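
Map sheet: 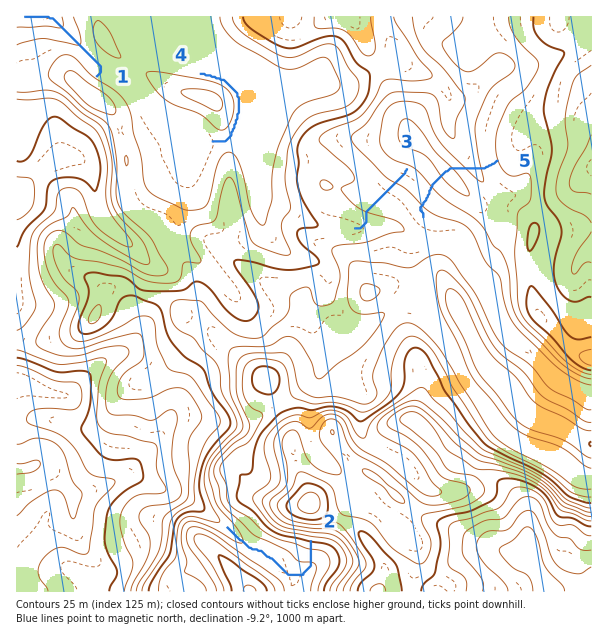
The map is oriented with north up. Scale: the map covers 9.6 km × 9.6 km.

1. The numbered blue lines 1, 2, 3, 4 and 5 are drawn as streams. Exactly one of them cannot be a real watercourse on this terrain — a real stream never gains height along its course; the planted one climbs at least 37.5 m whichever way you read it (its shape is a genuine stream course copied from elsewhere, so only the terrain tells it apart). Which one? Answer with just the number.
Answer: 5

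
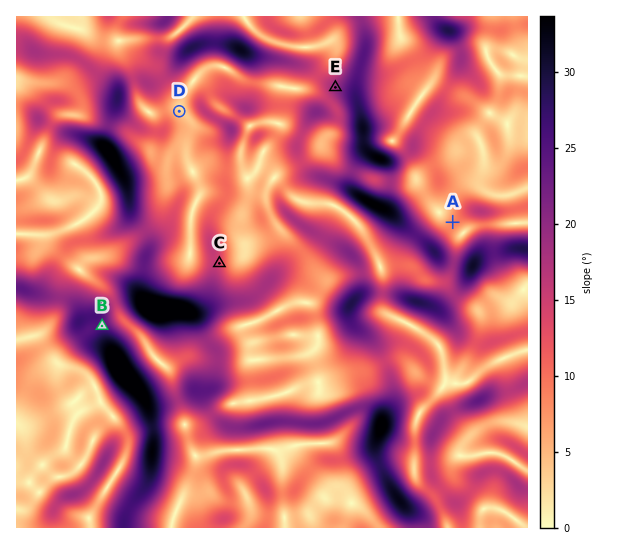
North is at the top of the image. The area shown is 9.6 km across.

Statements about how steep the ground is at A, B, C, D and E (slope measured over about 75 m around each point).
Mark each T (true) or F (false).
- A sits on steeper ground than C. F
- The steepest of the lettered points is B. T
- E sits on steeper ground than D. T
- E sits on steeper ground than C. T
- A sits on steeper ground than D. T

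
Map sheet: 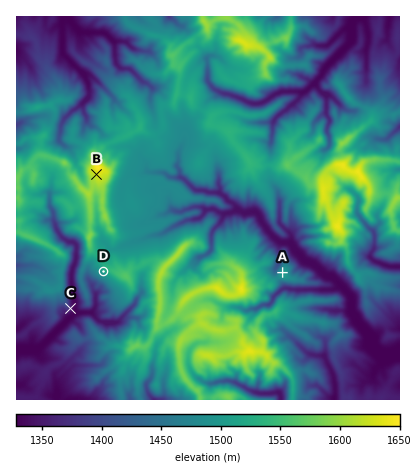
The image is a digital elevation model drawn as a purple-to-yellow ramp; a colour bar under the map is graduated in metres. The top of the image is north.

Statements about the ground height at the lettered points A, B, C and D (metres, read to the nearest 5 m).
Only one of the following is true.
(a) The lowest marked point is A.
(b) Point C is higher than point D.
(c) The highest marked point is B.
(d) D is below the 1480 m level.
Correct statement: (c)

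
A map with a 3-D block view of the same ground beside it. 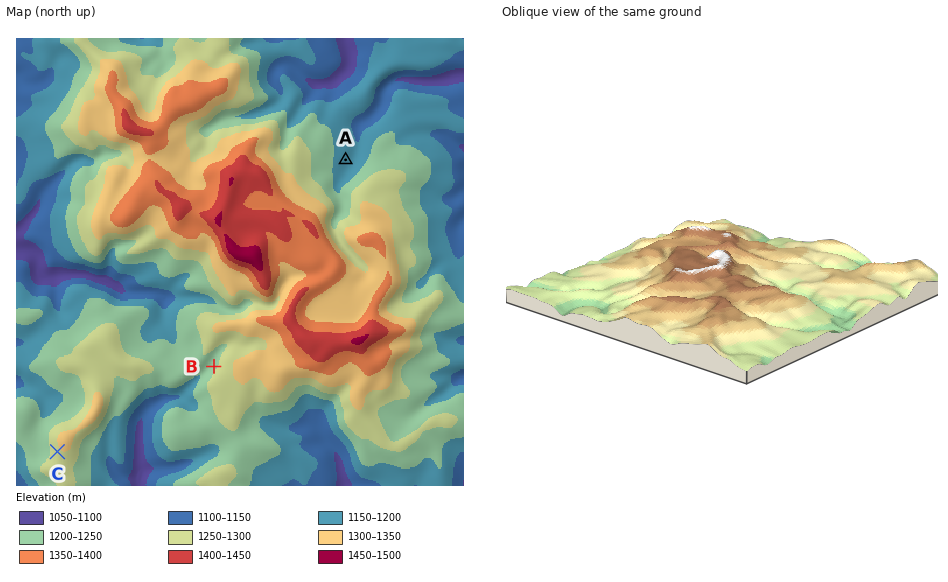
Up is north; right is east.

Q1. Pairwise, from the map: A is lower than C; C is higher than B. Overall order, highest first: C B A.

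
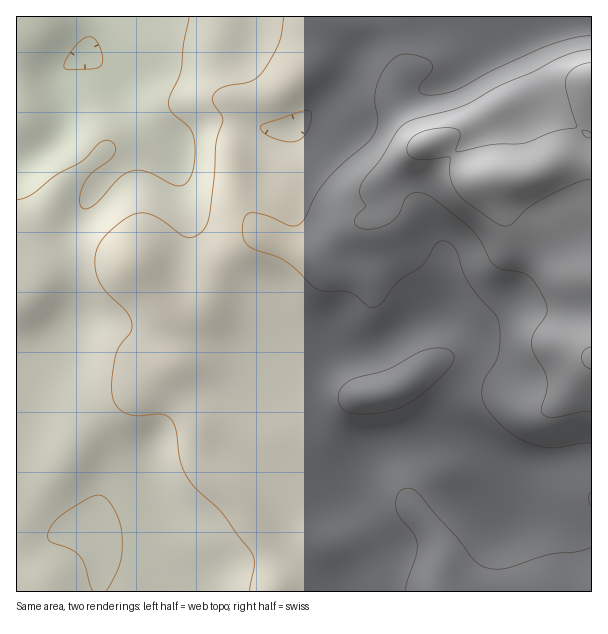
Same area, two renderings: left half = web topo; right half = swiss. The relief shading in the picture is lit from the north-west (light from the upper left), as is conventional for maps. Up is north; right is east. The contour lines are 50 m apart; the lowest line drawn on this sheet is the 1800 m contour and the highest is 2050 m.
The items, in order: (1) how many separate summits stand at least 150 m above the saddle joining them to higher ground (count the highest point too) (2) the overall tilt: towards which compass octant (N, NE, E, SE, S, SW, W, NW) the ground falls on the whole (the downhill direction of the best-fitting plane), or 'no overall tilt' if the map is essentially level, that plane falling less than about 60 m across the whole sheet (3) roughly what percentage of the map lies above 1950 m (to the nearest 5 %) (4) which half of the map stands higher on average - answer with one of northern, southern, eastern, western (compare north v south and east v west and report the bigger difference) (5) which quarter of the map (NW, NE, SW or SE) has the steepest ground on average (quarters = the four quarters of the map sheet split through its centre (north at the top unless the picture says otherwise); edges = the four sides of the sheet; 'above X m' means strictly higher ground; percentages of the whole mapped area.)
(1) Counting only tops that stand 150 m proud, the map has 1 summit.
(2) Overall the map slopes down towards the west.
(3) Ground above 1950 m makes up about 25 % of the sheet.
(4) On average the eastern half of the map is the higher ground.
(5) The north-east quarter is the steepest part of the map.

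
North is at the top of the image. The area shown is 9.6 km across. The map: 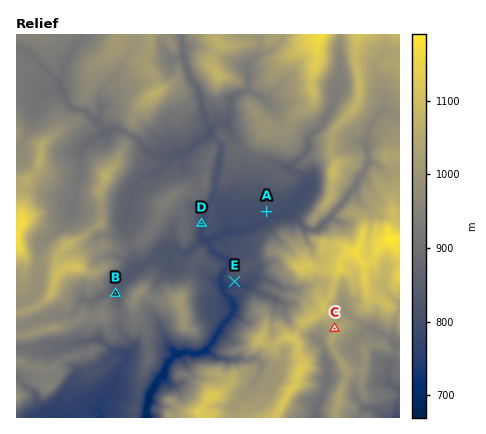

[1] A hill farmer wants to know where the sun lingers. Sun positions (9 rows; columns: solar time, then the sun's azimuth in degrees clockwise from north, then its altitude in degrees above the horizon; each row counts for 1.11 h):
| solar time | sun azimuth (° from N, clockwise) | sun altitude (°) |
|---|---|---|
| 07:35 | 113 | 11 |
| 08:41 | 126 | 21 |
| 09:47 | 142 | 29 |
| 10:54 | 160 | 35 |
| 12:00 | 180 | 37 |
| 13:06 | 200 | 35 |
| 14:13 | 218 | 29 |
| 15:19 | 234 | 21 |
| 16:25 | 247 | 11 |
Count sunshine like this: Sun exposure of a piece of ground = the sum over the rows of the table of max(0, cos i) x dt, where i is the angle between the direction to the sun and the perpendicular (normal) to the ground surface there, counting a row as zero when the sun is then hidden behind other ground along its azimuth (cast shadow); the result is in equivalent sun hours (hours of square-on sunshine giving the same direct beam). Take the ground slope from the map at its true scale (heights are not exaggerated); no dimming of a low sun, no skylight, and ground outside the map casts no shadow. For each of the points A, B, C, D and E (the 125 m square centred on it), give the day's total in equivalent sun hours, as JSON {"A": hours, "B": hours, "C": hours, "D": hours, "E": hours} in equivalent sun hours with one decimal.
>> {"A": 4.4, "B": 3.2, "C": 4.0, "D": 4.2, "E": 5.5}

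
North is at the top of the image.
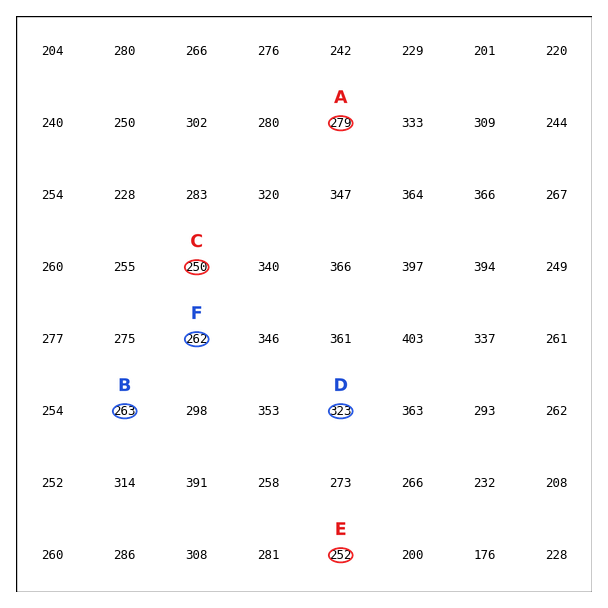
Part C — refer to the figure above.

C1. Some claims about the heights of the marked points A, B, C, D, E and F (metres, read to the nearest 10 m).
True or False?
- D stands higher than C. True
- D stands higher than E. True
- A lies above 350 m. False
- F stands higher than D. False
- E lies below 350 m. True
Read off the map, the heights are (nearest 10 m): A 280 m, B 260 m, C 250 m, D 320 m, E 250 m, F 260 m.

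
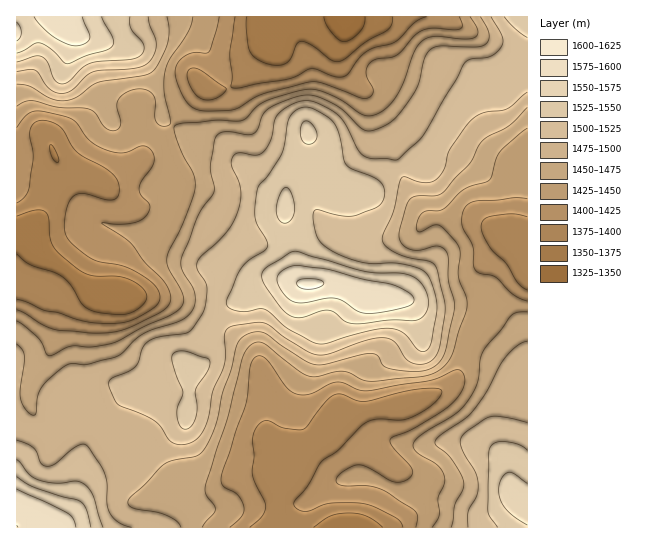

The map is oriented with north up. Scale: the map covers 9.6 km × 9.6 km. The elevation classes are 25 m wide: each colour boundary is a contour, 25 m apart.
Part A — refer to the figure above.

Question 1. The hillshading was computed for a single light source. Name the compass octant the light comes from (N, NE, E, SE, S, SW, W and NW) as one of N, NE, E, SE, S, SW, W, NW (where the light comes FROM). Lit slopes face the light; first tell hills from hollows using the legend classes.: S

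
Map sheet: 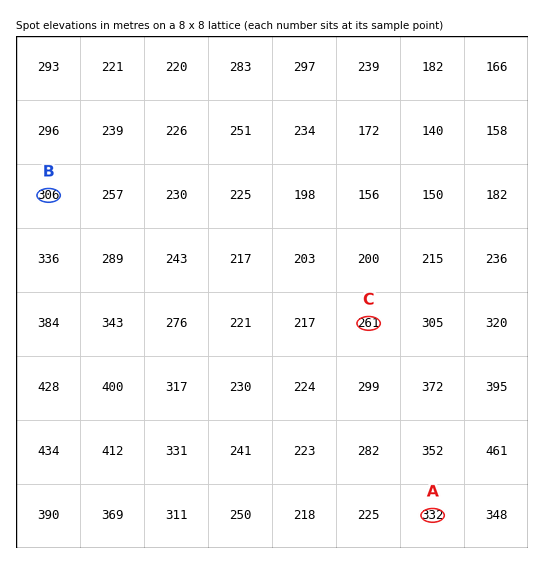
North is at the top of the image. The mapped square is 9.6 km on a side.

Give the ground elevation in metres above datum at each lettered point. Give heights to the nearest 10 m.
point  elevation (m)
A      330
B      310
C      260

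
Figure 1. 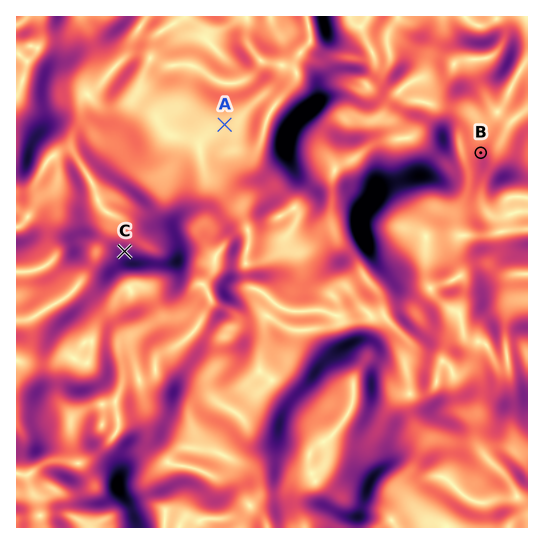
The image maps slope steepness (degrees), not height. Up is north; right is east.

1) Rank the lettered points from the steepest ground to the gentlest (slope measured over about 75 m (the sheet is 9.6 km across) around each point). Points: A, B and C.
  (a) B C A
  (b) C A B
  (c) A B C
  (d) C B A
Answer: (d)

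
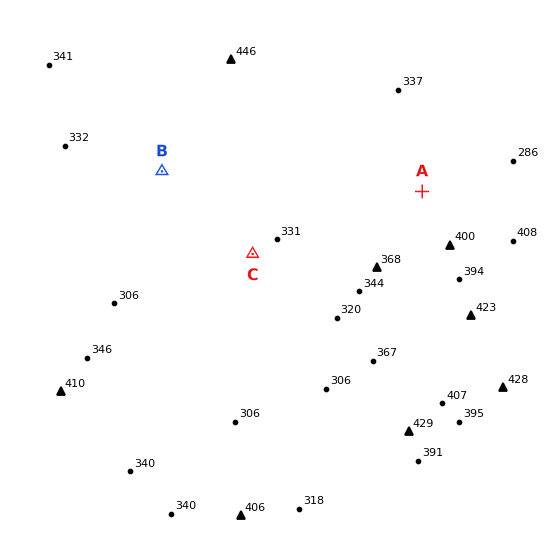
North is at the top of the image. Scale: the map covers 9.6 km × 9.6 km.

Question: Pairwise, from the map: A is higher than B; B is higher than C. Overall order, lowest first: C B A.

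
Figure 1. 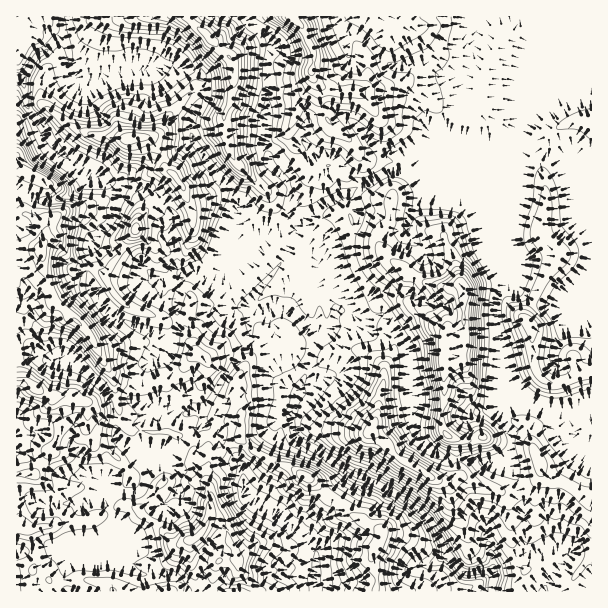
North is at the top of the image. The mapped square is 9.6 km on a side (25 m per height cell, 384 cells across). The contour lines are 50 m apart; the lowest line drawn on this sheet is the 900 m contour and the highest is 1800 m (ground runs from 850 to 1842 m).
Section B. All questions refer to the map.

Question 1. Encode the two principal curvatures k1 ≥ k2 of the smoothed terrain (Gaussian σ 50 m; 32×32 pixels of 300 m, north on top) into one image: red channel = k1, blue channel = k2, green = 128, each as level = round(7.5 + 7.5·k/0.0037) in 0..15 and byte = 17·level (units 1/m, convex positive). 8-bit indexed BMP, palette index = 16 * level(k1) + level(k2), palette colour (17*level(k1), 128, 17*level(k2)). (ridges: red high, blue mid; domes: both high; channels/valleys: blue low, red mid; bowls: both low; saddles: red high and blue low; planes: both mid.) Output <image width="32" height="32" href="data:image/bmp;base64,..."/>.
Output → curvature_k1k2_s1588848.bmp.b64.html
<image width="32" height="32" href="data:image/bmp;base64,Qk02CAAAAAAAADYEAAAoAAAAIAAAACAAAAABAAgAAAAAAAAEAAATCwAAEwsAAAABAAAAAAAAAIAAABGAAAAigAAAM4AAAESAAABVgAAAZoAAAHeAAACIgAAAmYAAAKqAAAC7gAAAzIAAAN2AAADugAAA/4AAAACAEQARgBEAIoARADOAEQBEgBEAVYARAGaAEQB3gBEAiIARAJmAEQCqgBEAu4ARAMyAEQDdgBEA7oARAP+AEQAAgCIAEYAiACKAIgAzgCIARIAiAFWAIgBmgCIAd4AiAIiAIgCZgCIAqoAiALuAIgDMgCIA3YAiAO6AIgD/gCIAAIAzABGAMwAigDMAM4AzAESAMwBVgDMAZoAzAHeAMwCIgDMAmYAzAKqAMwC7gDMAzIAzAN2AMwDugDMA/4AzAACARAARgEQAIoBEADOARABEgEQAVYBEAGaARAB3gEQAiIBEAJmARACqgEQAu4BEAMyARADdgEQA7oBEAP+ARAAAgFUAEYBVACKAVQAzgFUARIBVAFWAVQBmgFUAd4BVAIiAVQCZgFUAqoBVALuAVQDMgFUA3YBVAO6AVQD/gFUAAIBmABGAZgAigGYAM4BmAESAZgBVgGYAZoBmAHeAZgCIgGYAmYBmAKqAZgC7gGYAzIBmAN2AZgDugGYA/4BmAACAdwARgHcAIoB3ADOAdwBEgHcAVYB3AGaAdwB3gHcAiIB3AJmAdwCqgHcAu4B3AMyAdwDdgHcA7oB3AP+AdwAAgIgAEYCIACKAiAAzgIgARICIAFWAiABmgIgAd4CIAIiAiACZgIgAqoCIALuAiADMgIgA3YCIAO6AiAD/gIgAAICZABGAmQAigJkAM4CZAESAmQBVgJkAZoCZAHeAmQCIgJkAmYCZAKqAmQC7gJkAzICZAN2AmQDugJkA/4CZAACAqgARgKoAIoCqADOAqgBEgKoAVYCqAGaAqgB3gKoAiICqAJmAqgCqgKoAu4CqAMyAqgDdgKoA7oCqAP+AqgAAgLsAEYC7ACKAuwAzgLsARIC7AFWAuwBmgLsAd4C7AIiAuwCZgLsAqoC7ALuAuwDMgLsA3YC7AO6AuwD/gLsAAIDMABGAzAAigMwAM4DMAESAzABVgMwAZoDMAHeAzACIgMwAmYDMAKqAzAC7gMwAzIDMAN2AzADugMwA/4DMAACA3QARgN0AIoDdADOA3QBEgN0AVYDdAGaA3QB3gN0AiIDdAJmA3QCqgN0Au4DdAMyA3QDdgN0A7oDdAP+A3QAAgO4AEYDuACKA7gAzgO4ARIDuAFWA7gBmgO4Ad4DuAIiA7gCZgO4AqoDuALuA7gDMgO4A3YDuAO6A7gD/gO4AAID/ABGA/wAigP8AM4D/AESA/wBVgP8AZoD/AHeA/wCIgP8AmYD/AKqA/wC7gP8AzID/AN2A/wDugP8A/4D/AKWXprbGuKa01KOmosTFpaaEhpW2xpWnqMXmoMeXhZiHpqeGhnWFhpWlxpPF+HSFhoWFp9elZIOzoMOAxpiXhZeDhIZ3h4d3c9j4k5bH1qaXhXSGt8iGuKC2yJG3hnZ2htjXtaWWh4WktKb2xJWGlYSFlZTE6ba3gNeWhKiWh4eWpXSVhbaVx6V1ZPe3dHR0lYa217empYCmx3WGp5aGhpiUlZaXh4aTxZV09pVihYWVxdanloCAlsanlcenloeWt9fGZIZ2ddeTxZXWtoKVlfj6tYCAhZf499e2hXWWt6Z2hMa3lKbWhId3pqe1gff2pYGAloXH9qRwsHGDhce3hXeWhbWVt3KWlqallpT3hISRs7fH6vaFgOf49/iS1oSHh5WUpZS3k5eGhpaFlud0lpOnp6bZtnOC91KTk5WnloeHc8XH19iydHWGhpSmxoWXhIaFhpbmc3L2haR0hoWDhHX256amgOWkt6d1tpHYhYeFhoZ1dfdzcveD1nOGpPjXlbVjdIHU1nR2lbbHs9WFh5eVh3aF+IOD6Me3c4TnlJTGtXVkc/imlYd0yLenhJaHmJSnl6allHPntqaDc+eEtqanlJX214SDhZS2hoaGl4eXhYaHhpaDlufVt4GF+LZzhZam9thzgebXpbWFhoaFhoWXh4eGg5fFlOOmgNfnc3eHlrbGdHH2hYWWtpaGl5aHh4eHhoaUtIO29siBlLSWdneW13WUtLZ2hZWEhYeHl4eHh3eGhpfI1ZX5t5N3hceFhoX3g6KF1nSlpbWUh3eHloeHh4aXyLd0deWDdod1t7mFlejIc3PE9sSC5qV1h4eHhod2hqe3dYS4tnN3hpe3l4aWxtaElYH6k4Pnp3OHh4d2hoenlbeTx7i2hXeGlrd1d8Wg0uXHgrXGg/anlHWVppWVlKaVp6eDhISHh4d12IV3lej2coSElYOk+JaRo/a1hJeWg5K4t4WHh4eHd4XHhXf2toKEdZSCxPimgZL5g4OWl6eVuKKUh3d3h4d3hqeHh+djgoSFlri1tIOA57VyhLaEdLa2k3WHh3eHh4eHhneH1XCl9/f3+PjIcaX4l4K2toTIxoG4poZ3d4eHh4eYh4fiwvd1ZMeFdOaBpfeVc4TXk7Ryt7iGdoeHiIeHh4eHp9D3dXaFlZaFhtdx1ceDhaamtcjHhoaHh4eHiHd3h4eGsNeHhneGhnZ2loG26IOEpfiUhbaWp5d3d4eHd3d3d4fTsqaWh4d3d3ZjheXIc4R095V0t4OFhYeHh4eHh4eHd7e0kqeGhXR0dHXo5rakYnT3c4aUmIiHhoeHh4eHh4eHh6eTl5e3x8fF9uOicqDF96V0hpeXl6eWhneHh4eHh4c="/>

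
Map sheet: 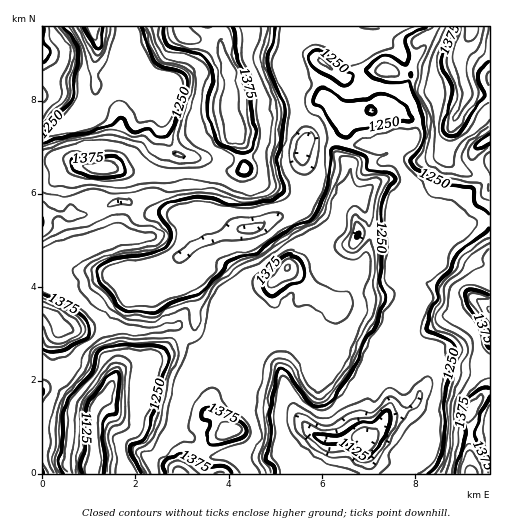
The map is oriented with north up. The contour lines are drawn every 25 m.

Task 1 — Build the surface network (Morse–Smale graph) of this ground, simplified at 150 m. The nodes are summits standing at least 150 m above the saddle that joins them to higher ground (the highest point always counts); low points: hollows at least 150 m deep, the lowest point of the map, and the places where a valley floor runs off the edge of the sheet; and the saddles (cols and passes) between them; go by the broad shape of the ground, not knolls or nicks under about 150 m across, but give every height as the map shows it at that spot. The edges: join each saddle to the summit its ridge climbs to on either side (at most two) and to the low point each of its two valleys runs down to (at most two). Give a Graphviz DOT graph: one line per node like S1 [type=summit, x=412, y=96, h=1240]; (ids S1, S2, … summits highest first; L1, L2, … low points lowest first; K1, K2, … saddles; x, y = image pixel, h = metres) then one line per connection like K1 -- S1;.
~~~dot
graph terrain {
  S1 [type=summit, x=60, y=326, h=1459];
  S2 [type=summit, x=472, y=30, h=1457];
  S3 [type=summit, x=472, y=473, h=1457];
  S4 [type=summit, x=234, y=135, h=1449];
  L1 [type=low, x=363, y=438, h=1086];
  L2 [type=low, x=93, y=470, h=1087];
  L3 [type=low, x=93, y=27, h=1087];
  K1 [type=saddle, x=43, y=160, h=1321];
  K2 [type=saddle, x=185, y=337, h=1319];
  K3 [type=saddle, x=138, y=210, h=1282];
  K4 [type=saddle, x=384, y=87, h=1240];
  K5 [type=saddle, x=405, y=286, h=1216];
  K1 -- S4;
  K1 -- L1;
  K1 -- L3;
  K2 -- S1;
  K2 -- L1;
  K2 -- L2;
  K3 -- S1;
  K3 -- S4;
  K3 -- L1;
  K4 -- S1;
  K4 -- S2;
  K4 -- L1;
  K5 -- S1;
  K5 -- S3;
  K5 -- L1;
}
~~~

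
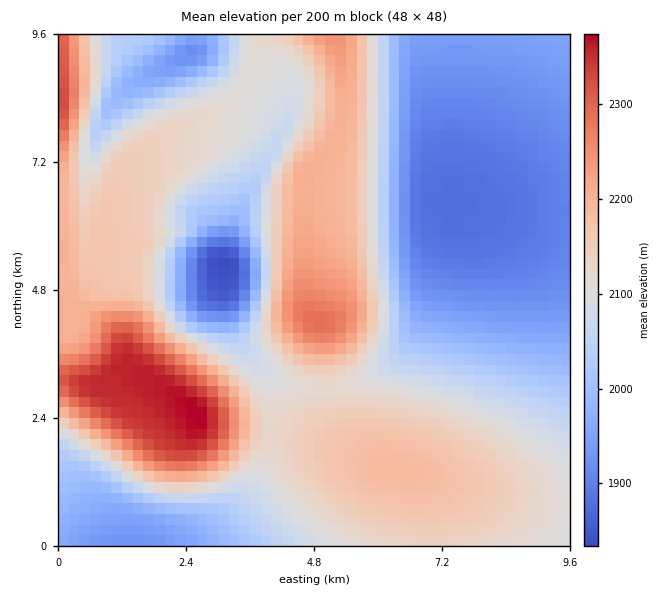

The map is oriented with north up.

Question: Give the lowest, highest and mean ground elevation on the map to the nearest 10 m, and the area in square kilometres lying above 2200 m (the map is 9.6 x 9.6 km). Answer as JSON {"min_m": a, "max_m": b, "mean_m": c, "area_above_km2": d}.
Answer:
{"min_m": 1830, "max_m": 2380, "mean_m": 2080, "area_above_km2": 14.5}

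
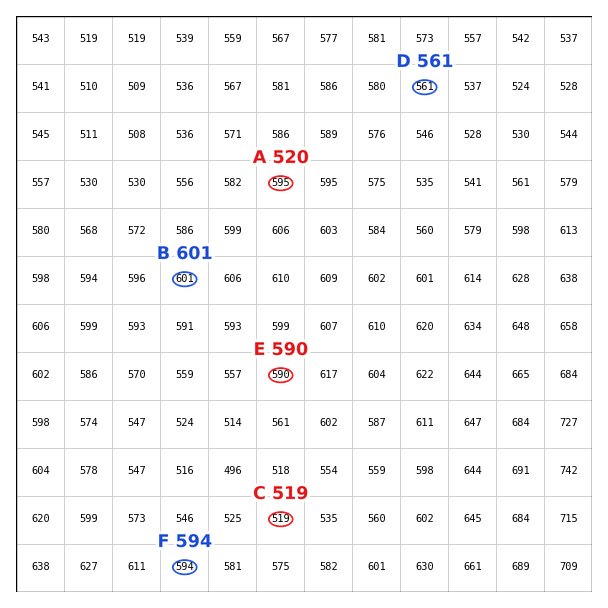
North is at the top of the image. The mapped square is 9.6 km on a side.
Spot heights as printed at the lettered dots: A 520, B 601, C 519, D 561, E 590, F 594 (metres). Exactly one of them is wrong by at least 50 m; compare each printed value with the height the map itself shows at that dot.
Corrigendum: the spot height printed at A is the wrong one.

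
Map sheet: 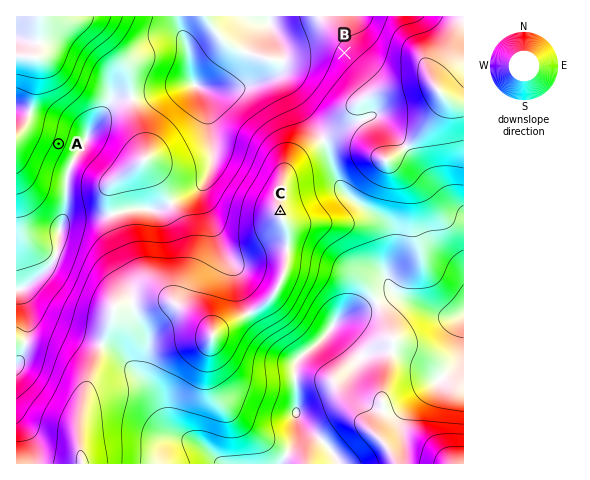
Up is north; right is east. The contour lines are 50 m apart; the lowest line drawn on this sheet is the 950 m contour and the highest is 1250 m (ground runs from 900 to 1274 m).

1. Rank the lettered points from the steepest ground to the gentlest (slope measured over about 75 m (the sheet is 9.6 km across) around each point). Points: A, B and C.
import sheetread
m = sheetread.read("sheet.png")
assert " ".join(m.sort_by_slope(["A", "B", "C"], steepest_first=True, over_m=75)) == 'A B C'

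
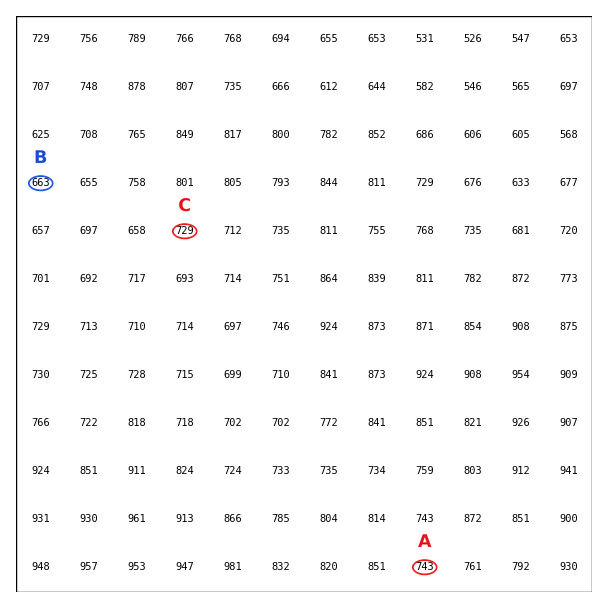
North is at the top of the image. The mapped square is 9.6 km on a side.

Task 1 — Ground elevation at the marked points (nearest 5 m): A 745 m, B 665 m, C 730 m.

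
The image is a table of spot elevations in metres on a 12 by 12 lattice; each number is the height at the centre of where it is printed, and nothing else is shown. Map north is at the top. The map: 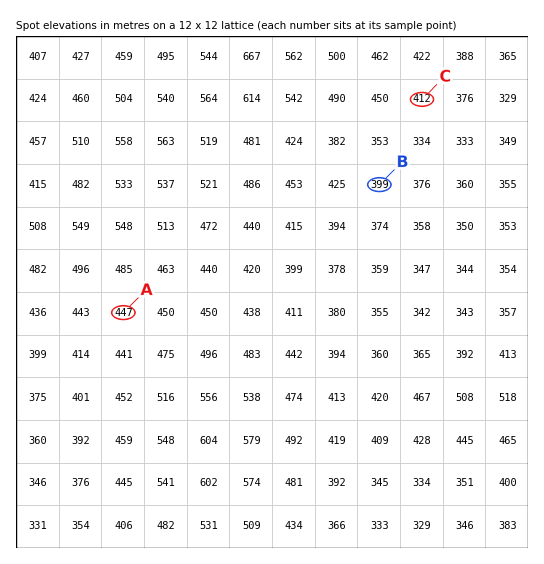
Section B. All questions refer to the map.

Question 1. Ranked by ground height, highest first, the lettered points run A C B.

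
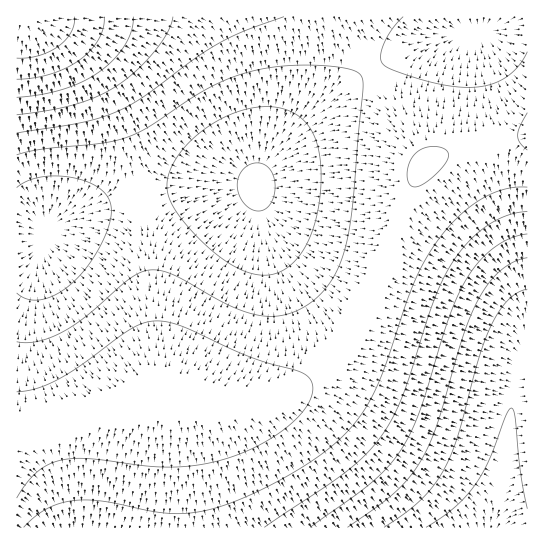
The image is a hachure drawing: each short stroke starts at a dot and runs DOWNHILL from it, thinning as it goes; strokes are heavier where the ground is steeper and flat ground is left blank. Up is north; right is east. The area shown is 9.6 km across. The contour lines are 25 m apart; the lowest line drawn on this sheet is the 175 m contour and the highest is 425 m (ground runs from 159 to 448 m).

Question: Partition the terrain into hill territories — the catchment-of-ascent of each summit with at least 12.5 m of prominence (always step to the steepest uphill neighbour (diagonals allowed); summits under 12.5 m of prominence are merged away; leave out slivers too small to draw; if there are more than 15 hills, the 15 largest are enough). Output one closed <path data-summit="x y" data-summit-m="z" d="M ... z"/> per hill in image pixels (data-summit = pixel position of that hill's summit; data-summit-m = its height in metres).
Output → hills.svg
<path data-summit="163 395" data-summit-m="346" d="M255 185l-60 2-61 9-25 7-40 14-22 12-5 7-26 2 1 290 473 0 2-2 11-47 8-69 8-44-2-13-6-6-14-8-116-42-66-33-29-21-14-16-9-17z"/><path data-summit="22 18" data-summit-m="448" d="M527 16l-510 0-1 221 26-1 5-7 22-12 40-14 25-7 77-11 46 2 7-20 17-22 41-40 45-34 35-19 37-13 39-8 49-2z"/><path data-summit="527 133" data-summit-m="328" d="M527 29l-34 0-38 6-40 12-34 16-36 24-36 30-36 37-16 28 2 16 10 25 8 11 17 15 37 24 40 20 110 39 30 15 8 10-4 30 6-4 7-1z"/>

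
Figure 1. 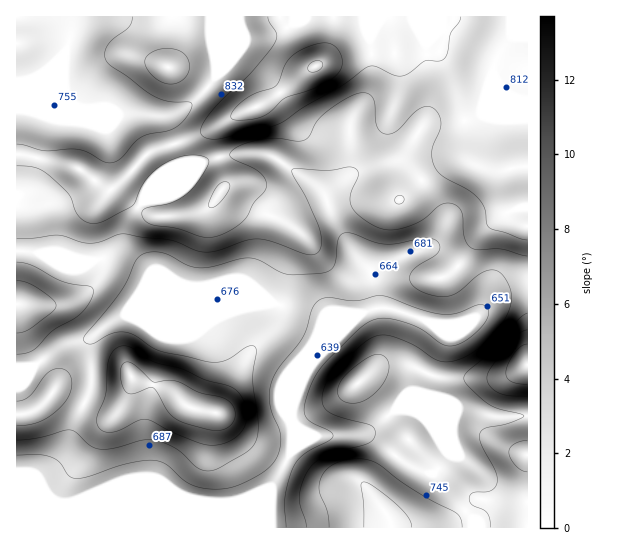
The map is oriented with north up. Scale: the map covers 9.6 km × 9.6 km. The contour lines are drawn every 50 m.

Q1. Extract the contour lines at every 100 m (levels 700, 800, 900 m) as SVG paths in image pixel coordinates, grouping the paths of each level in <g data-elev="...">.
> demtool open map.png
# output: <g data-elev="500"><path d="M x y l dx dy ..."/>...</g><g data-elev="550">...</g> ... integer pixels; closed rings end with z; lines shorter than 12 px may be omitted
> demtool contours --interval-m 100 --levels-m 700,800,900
<g data-elev="700"><path d="M17 440l22-2 30-8 6 2 16 14 8 3 15-1 29-8 11 0 20 7 8 6 15 14 10 4 14-4 25-15 8-7 3-8 1-11-5-44 3-31-2-5-8 1-20 13-12 2-55-11-8-4-16-11-9-4-15 2-20 10-5-1-2-2 2-7 37-45 14-30 8-6 9-1 9 1 23 12 11 3 14-1 27-8 12-1 10 3 26 13 33-1 9-2 5-4 3-6 3-23 3-4 5-1 27 9 11 2 12 0 28-6 6 1 6 2 3 5-2 7-22 14-6 10 0 5 5 5 16 8 11 2 9-2 8-4 24-19 10-2 7 3 7 8 4 10 0 10-2 9-6 12-9 12-12 12-12 8-16 7-13 0-8-3-15-10-11-6-17-6-11-1-8 3-8 5-31 31-6 9-3 10-1 9 3 6 5 5 7 3 34 10 4 4 0 5-2 5-5 3-41 12-10 6-8 8-6 13-4 15 1 8 6 22"/></g><g data-elev="800"><path d="M412 527l-3-9-11-12-23-18-12-6-2 1 0 3 3 19 0 22"/><path d="M527 440l-8 2-6 3-3 4-1 4 2 6 5 7 6 5 5 1"/><path d="M211 430l12 0 6-3 4-5 2-5 0-6-2-6-5-4-9-4-20-5-24-11-8-1-13 2-22-19-6-1-4 3-2 6 1 8 2 9 4 5 7 1 15-6 4 0 4 4 11 19 6 7 11 5z"/><path d="M17 333l8-1 6-4 20-15 5-7-3-7-14-10-12-6-10-2"/><path d="M527 330l-8 3-9 10-20 26-3 9 3 8 9 7 11 3 17 0"/><path d="M396 203l3 1 4-2 0-5-4-2-3 2-1 4z"/><path d="M17 166l17 1 12 6 23 21 10 23 7 5 8 2 11-3 27-15 14-26 8-9 9-7 22-8 10-1 9 2 4 2 0 6-10 17-9 10-18 11-26 6-3 5 3 7 7 4 25 3 25 9 12 0 15-6 13-9 6-7 5-12 11-10 2-6-1-8-5-6-30-16 0-3 3-4 12-7 20-4 13-1 20 3 7-1 5-5 7-14 10-10 23-14 8-4 7 0 5 2 4 4 3 27 3 5 5 3 5 0 7-3 16-17 8-6 8-2 6 4 4 6 2 7-1 7-8 21 0 10 5 9 6 7 24 12 11 9 6 9 3 16 2 4 38 13"/><path d="M132 17l0 5-3 5-16 12-6 7-2 8 1 6 5 6 44 31 14 4 22 2 0 7-7 11-13 9-22 4-8 3-7 6-13 15-10 5-8-2-14-8-10-3-34 1-28-7"/></g><g data-elev="900"><path d="M233 119l14 1 15-3 9-6 14-13 26-9 18-8 9-7 4-7 0-8-3-8-6-6-8-2-14 3-14 6-11 11-9 22-6 3-17 6-11 7-11 12-1 4z"/></g>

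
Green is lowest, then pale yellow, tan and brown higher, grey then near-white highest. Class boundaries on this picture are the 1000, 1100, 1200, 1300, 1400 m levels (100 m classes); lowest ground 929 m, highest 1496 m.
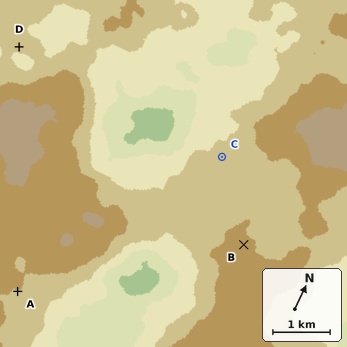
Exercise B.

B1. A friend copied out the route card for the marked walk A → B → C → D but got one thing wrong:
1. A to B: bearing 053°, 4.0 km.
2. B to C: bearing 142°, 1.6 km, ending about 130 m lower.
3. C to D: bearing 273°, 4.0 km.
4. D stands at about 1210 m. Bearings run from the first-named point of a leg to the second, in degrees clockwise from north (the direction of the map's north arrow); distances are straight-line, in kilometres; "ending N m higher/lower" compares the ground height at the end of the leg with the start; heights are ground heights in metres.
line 2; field bearing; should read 321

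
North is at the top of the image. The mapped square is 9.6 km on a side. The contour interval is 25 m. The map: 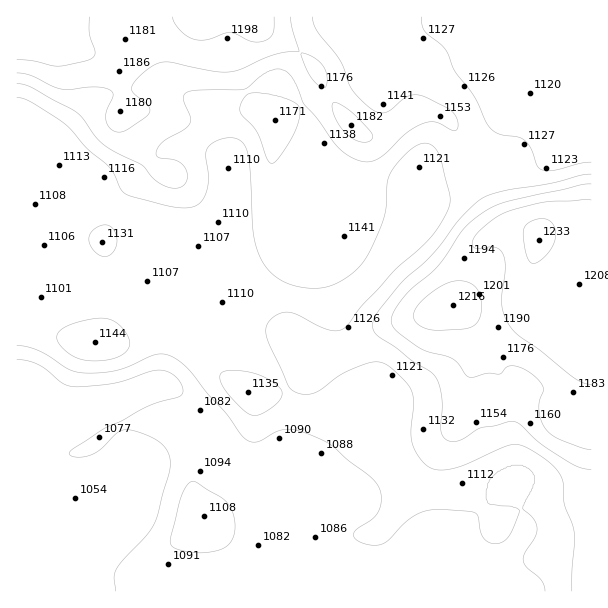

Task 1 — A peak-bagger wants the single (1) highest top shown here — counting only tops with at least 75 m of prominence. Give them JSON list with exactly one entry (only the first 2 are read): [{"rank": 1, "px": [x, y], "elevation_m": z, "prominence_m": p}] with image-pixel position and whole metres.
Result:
[{"rank": 1, "px": [539, 240], "elevation_m": 1233, "prominence_m": 181}]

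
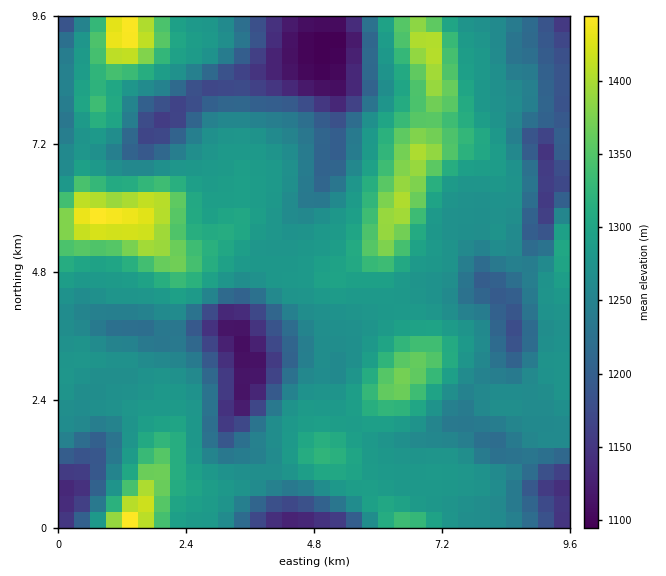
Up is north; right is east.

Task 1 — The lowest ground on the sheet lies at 1090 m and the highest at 1450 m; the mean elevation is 1270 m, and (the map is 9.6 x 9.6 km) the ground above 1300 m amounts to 19.5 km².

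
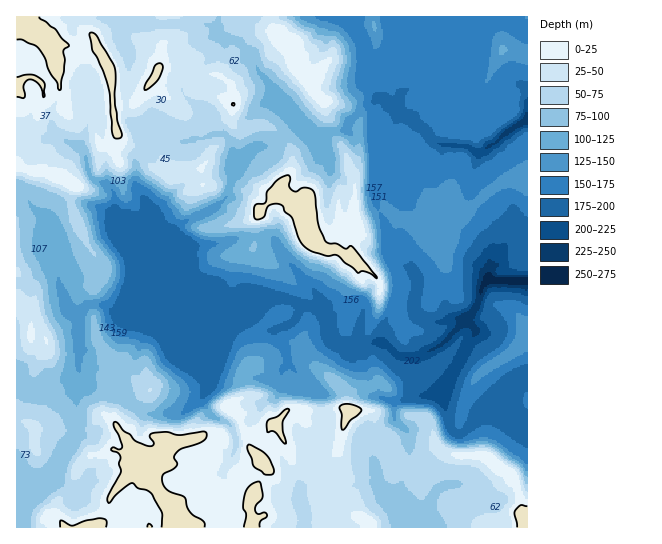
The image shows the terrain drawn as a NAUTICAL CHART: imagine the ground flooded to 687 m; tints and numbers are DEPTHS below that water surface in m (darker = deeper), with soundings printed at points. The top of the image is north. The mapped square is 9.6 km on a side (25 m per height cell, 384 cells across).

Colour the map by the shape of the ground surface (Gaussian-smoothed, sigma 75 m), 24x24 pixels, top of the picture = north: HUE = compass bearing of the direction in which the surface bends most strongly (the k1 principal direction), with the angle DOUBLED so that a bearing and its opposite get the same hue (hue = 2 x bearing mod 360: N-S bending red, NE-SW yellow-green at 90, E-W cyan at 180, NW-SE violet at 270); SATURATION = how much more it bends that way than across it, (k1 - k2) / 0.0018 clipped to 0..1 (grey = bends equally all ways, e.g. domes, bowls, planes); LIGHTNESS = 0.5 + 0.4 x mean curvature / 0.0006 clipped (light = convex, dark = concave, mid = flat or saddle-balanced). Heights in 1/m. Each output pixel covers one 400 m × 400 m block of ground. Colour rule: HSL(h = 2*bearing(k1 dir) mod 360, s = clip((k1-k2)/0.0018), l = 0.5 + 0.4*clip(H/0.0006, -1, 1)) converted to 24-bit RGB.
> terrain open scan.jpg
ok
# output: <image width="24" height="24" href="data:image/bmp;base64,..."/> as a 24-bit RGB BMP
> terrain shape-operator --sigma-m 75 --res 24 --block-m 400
<image width="24" height="24" href="data:image/bmp;base64,Qk32BgAAAAAAADYAAAAoAAAAGAAAABgAAAABABgAAAAAAMAGAAATCwAAEwsAAAAAAAAAAAAANFGHy+TJUY7ByHbAs1eXd5R/b2h+l7yBdGGSdGiKmHKAtKt/XWSPZmJ7j4d8XYqbquKgeTuLkXaLY3OEdouCeqaYbU2hldmrWXxpXJ41gzlERXJvzpCNaX1iYplrdrNzgmN/c3uDcmSdv7l9alxUZ2d8iJOCdaVogUlSf213hnyEboiDcpN5gVxhYkY+G+Ehh2xmW4pe0lukPmhSjZJKqW1rq6t0WX1neoNvVox9kluWxI9hXlWnYIV9lXtrhbFzYlR1iHt7gnWMhmpqc2hKXVBFidm6Zc3/mWSwbKWHKXBw0pHedHC/lsW5s2G2rWF0Z4lhl6hnIjSQxc2Gs0pnX2CKdWCYoLtnX1hzhpd/WlaPhsHMzOb/zc7+tfvdKQoXbKiWp4adTW6OdDwuis5hTLvJktjsqpfx5NX12n3ynwawsl+rl7d6eV+BSFV436duO11ISdOaeCZb3f3OLwQbOEoMeUAld1xgeZucnIl2aVCGaLbQlOGUZxsiXF8PFCsINWMD/1PPneC7IaFr0Lb109r4ZkHy39L5y9n/EACWov/5/1Vunh2hZYhff35yi3eEiXZehJBfWHx9gYFLdVZCcmym1NvjhpfJL1mACksP/7FE8kRAMj4NLBsHPjwIivsCiAgWluliXUoecWtCP16CzpaMWXdicYl5h19XpLVeOXN/mmGbgqmcc66xlM6DaDBQfVhlOltryKmSo4t4S1CFZnuxneS/ckhrm6hkoE1ddkqgu4m+O3Z7zIGs143KTHJKaFy7wuPBMDN3pcZAaci3cJOnwDxVdl11f39/WnB5bK1nqI+Je0Weob2Kd2hAc1EydYs4ayk5u7BSHn4h0UyCPouCiFBV25DCYsGNd8FyXDB/wfKgMC9TblpEfWBcf39/f39/d31/bIZojnJeSIVLw7t/WzJ3urWUykN9PZyCd6mRvFxXI34ehiVwcXtXg7p3kcB/lG5acSpZudYQJmcrcHp9f39/f39/f39/gHZ2cYJnbIBenW9Mi5c3Zj9cqY1OkAMNGf9vWEqFtZaewoq6AnKPyM7kjK3Ii7d2lkiLV1mUv5Oni8yUQFh1f39/f32AhmZqdmRSgXBWd2VTeraZmzl5bEBHqB1DzP/lRl3/XVF/mHtxnLWIJ4eGbnMHMioBrqN0dkx5f2yHi8KNmKjcWT94f39/eXp/fVadtKLLoJK7mcO9jimLhxgeN9/gx/PnsfqiKgkpc1NuhZh7rbGDi1h3OV+dtbDapZJnZ2J5jVVxpO2cSSBCf3Z9f318dklep0MlaKMcXmohh4QmIgkq1PfZX6DLrpVz6+GRKhlYa2+Oi5+OoIWBh26HXHyFgpRrqHd/alV0jtuKvGVNSS5PfIxcdlJ0qTU/ANMsq1LgvHLp99TqElSP4vXUJydtwLh6cvMtXEOEdn6RjIWDmIWNm4GbdH6IXoOHdz42Zkc74Mo2Hfq0PhmbMstATyEtXMBk4LTNCZJkOXyO4JCwhs3V0d6xFRV88ea8GQZse4qJeG59fYh9k5KAkG6XnnmSkmGIXpnfp8vo1vXppABez0IfCw6AsuHjm73YrtaYQoLALWhzQJJo57q1PKRQRRpa8+CYHgmygXKBeHaHdYuImZWGW3WYmIKfjZCseJJigI9ipntIoQ6hseOhJkq5da2GUoFarGJY1HufL19NV3VPeqk9rWZsNR1L1fTKrhW+dHJ+fI6BX6mVrqE7aWwNOTitqISMlH9mfXRDl1NJOMrC5+GXQi97hHlhgWFWTYJJnyk4dtLRW4nCdsyaZSdAX50YcKQU0SRCdYaIh6RtjjNUkmW5vp3LDKUxC60KYZCfbUKqmcucQj5p5+N/oTaaSWBpjbugdlCJnVaehd1oP4RNbTVOdTNa5/HaK8zbQDmhhWFijFdygpaUeIeEhJV3rXmveh7ibFCltmRxfq1cTENqwOR6Xy+xgajPUIWEjFuXYbST1baiYD2OWC1Mis2UmeSCYDt0fkeDiXCBbI+AdYiFe36NpIGVZ4hpm0p1kmuArWhjmFugRThky/jAJy1X3cGtU1GPZaeti8O8n3Nhah5eb6CwjdOr36qzSXyWW1B8c46Hd3mKfH97c35yXmB4u3Vtf2hhdWVrh7uCX1Owftm1nzJyVVeDp7d5lXKfapKCdXNVjDpPUGqghbydkcy4ebLWulTKpDqFXZqMfHV+f39/f39/XGN3yr6cdoi3aaqsiLJlQDlssM5Se0J0aYtwhIlMm5FJillbclp9bYeea7WqcuVcfGwiZVcodytF19h4SUZ+f35/f39/f3+AbnmAdqBak1pY"/>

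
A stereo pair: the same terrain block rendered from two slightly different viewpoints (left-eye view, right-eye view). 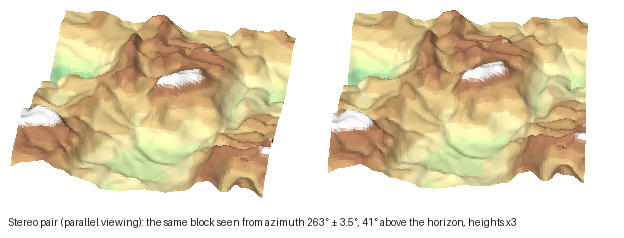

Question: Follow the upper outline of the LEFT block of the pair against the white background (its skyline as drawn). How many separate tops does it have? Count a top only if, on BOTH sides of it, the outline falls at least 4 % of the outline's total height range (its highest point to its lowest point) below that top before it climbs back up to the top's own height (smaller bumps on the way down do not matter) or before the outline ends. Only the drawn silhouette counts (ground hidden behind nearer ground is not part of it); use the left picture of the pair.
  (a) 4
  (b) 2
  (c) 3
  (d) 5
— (c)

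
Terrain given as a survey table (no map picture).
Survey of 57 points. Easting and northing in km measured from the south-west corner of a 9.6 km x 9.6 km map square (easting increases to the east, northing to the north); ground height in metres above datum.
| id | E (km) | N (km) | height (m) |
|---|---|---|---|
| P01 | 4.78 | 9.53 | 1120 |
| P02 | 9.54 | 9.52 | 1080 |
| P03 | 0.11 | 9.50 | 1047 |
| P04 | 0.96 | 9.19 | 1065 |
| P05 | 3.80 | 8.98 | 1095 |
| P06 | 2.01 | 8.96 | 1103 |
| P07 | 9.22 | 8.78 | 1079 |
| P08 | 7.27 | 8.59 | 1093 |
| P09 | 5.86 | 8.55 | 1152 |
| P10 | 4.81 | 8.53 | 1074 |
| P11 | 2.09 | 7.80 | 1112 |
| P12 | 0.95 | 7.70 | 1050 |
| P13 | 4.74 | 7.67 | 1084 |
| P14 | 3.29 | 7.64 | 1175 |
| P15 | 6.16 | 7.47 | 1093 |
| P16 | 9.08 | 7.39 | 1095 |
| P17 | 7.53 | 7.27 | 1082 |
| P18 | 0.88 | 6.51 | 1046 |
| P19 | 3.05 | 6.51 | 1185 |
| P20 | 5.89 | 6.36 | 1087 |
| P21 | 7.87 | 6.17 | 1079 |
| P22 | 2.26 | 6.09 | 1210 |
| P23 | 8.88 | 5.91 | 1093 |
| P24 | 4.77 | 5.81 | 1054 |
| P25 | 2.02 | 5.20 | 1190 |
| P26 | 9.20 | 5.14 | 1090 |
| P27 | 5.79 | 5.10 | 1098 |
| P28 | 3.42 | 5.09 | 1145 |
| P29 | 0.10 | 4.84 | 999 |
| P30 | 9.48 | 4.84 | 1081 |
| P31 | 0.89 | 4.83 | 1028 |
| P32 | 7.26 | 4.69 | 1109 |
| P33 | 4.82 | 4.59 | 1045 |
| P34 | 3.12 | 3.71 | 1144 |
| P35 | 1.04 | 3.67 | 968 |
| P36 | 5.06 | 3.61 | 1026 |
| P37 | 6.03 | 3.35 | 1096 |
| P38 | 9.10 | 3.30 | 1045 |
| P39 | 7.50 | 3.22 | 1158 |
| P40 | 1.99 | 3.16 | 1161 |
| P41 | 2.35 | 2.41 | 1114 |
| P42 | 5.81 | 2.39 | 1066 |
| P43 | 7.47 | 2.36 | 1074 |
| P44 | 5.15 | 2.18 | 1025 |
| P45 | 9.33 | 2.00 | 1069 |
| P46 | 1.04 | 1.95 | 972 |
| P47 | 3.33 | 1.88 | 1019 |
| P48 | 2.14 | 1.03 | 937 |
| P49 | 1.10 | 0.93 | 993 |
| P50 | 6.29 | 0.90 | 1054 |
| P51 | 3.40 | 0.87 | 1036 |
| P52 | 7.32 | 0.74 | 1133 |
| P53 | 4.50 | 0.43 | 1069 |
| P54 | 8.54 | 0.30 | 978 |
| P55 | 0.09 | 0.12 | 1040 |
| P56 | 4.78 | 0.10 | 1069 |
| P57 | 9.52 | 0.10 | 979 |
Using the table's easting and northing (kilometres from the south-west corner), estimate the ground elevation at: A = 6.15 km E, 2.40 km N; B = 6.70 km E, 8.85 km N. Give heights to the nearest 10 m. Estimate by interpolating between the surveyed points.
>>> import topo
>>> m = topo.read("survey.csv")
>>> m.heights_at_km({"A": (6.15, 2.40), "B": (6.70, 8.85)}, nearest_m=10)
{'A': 1090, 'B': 1070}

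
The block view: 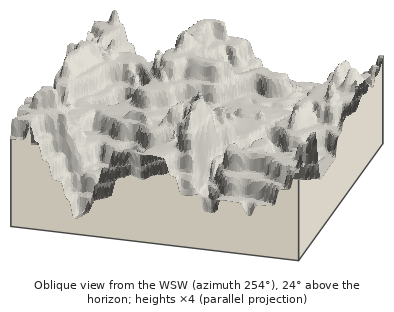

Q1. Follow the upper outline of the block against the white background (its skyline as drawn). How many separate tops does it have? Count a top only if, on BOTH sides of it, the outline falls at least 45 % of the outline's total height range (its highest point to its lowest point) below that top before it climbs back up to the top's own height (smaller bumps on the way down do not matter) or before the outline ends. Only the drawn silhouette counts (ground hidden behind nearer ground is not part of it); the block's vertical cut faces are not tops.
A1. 1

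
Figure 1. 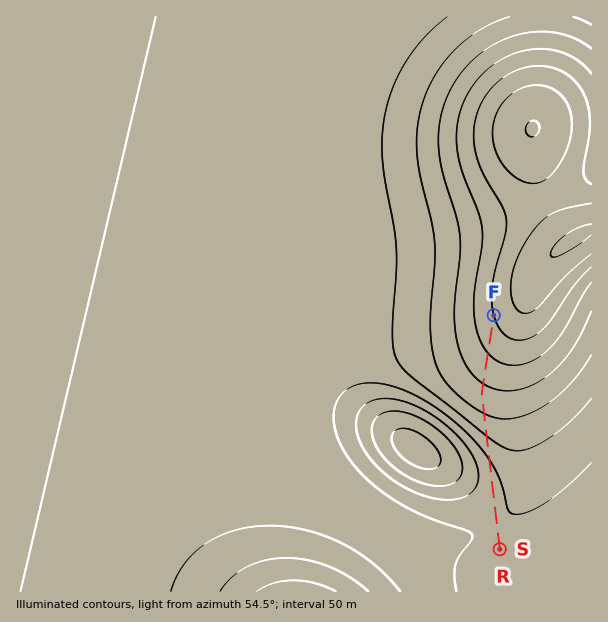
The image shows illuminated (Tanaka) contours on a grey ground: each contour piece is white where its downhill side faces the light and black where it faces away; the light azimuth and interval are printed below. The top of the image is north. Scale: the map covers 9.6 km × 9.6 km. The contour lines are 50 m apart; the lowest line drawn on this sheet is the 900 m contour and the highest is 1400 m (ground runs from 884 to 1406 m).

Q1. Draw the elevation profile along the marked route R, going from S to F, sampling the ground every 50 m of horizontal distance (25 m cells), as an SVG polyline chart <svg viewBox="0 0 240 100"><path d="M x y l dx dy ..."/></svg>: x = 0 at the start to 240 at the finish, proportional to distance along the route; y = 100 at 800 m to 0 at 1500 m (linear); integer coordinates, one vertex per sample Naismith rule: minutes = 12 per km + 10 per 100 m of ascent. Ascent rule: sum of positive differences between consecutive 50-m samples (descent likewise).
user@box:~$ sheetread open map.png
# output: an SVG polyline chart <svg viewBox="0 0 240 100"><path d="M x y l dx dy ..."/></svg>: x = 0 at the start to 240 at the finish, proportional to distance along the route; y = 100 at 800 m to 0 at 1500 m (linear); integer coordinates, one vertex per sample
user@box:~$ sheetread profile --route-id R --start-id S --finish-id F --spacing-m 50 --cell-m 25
<svg viewBox="0 0 240 100"><path d="M0 65l3 0 3 0 3 0 3 0 3 0 3 0 3 0 3 0 3 0 4 0 3 0 3 0 3 0 3 0 3 0 3 1 3 0 3 0 3 0 3 0 3 0 3 1 3 0 3 0 3-1 3 0 3 0 3-1 3 0 4-1 3 0 3-1 3-1 3-1 3-1 3-1 3-1 3-1 3-1 3-1 3-1 3-1 3-1 3-1 3-1 3 0 3-1 3-1 4-1 3 0 3-1 3-1 3 0 3-1 3-1 3 0 3-1 3-1 3-1 3 0 3-1 3-1 3 0 3-1 3-1 3 0 3-1 3-1 4 0 3-1 3 0 3-1 3-1 3 0 3-1 3 0 3-1 3 0 2 0"/></svg>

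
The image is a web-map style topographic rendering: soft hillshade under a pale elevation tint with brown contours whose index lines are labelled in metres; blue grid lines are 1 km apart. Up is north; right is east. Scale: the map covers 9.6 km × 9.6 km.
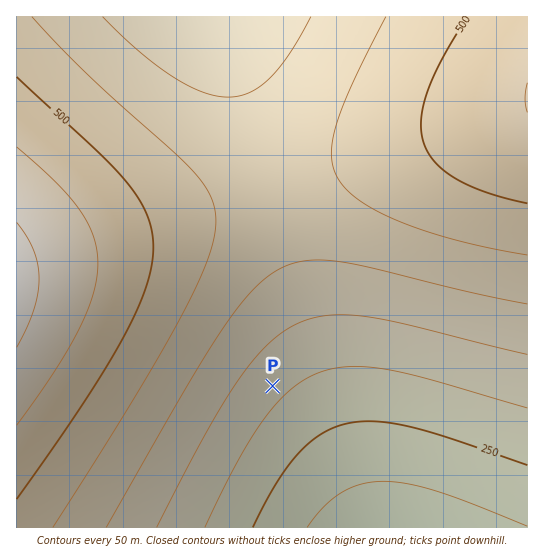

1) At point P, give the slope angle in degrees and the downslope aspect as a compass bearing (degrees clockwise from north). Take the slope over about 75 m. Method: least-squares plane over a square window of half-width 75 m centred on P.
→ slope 3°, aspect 133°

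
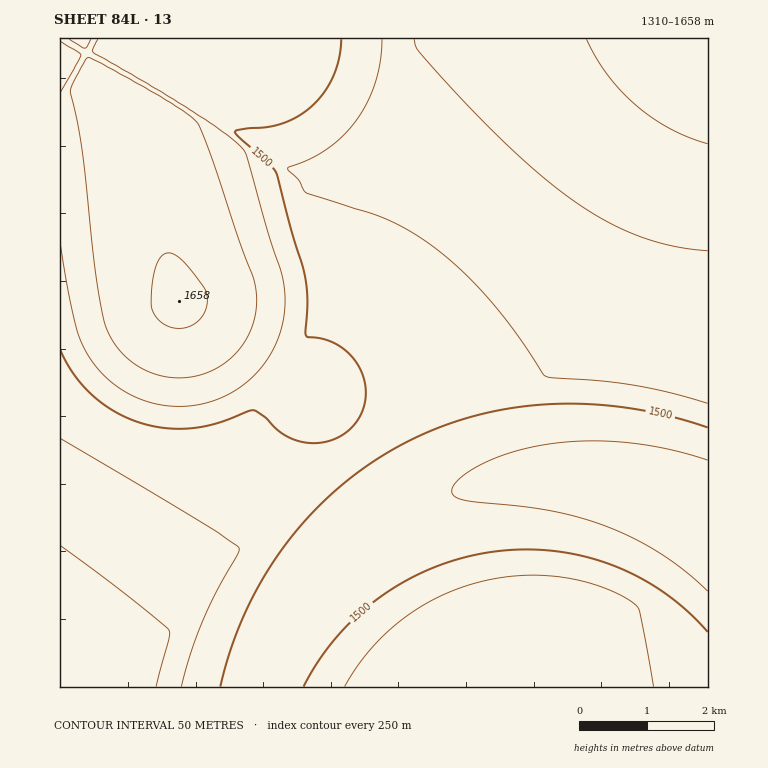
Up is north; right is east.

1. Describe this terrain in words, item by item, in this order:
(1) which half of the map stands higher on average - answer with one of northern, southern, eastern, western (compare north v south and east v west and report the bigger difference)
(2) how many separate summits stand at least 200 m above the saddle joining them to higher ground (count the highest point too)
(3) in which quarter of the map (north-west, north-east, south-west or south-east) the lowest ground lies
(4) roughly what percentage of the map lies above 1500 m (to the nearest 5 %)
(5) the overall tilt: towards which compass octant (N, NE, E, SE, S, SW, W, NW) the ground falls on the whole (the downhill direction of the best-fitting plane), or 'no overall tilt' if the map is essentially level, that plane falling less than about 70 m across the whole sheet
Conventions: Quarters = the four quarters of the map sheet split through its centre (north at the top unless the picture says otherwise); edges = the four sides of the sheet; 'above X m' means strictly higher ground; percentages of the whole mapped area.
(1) The western half stands higher on average than the eastern half.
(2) Counting only tops that stand 200 m proud, the map has 1 summit.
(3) Look to the north-east quarter for the lowest ground.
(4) Roughly 40 % of the ground is higher than 1500 m.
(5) The general tilt is down to the east (the land rises towards the west).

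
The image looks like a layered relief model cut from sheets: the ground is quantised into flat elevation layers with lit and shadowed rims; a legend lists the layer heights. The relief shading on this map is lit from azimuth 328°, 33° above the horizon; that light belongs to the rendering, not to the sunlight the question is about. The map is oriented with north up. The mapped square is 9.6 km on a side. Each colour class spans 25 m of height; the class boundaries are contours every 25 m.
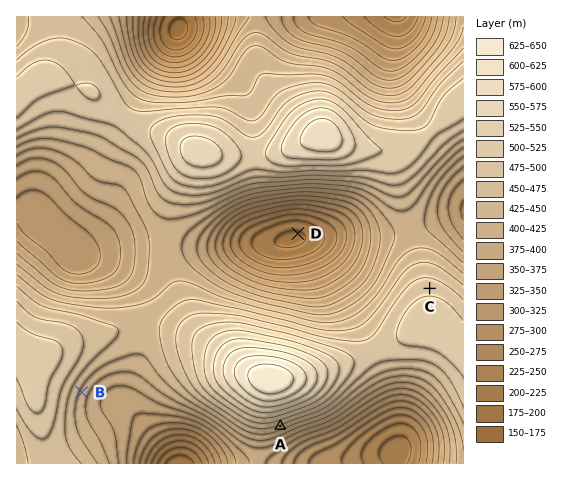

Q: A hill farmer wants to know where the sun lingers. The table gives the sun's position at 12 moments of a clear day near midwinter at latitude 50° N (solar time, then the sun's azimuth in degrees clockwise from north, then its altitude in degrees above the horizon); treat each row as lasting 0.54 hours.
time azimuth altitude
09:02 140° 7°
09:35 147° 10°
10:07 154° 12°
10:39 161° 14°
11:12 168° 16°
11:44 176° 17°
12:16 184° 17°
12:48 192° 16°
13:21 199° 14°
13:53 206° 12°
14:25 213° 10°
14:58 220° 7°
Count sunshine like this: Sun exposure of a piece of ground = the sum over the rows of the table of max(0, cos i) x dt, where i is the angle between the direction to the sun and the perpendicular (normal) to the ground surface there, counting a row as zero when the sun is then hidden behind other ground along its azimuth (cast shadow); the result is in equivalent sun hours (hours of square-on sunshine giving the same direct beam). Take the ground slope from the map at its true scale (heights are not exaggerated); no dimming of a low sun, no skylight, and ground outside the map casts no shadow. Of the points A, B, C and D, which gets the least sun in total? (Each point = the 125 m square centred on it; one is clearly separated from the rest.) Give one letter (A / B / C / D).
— C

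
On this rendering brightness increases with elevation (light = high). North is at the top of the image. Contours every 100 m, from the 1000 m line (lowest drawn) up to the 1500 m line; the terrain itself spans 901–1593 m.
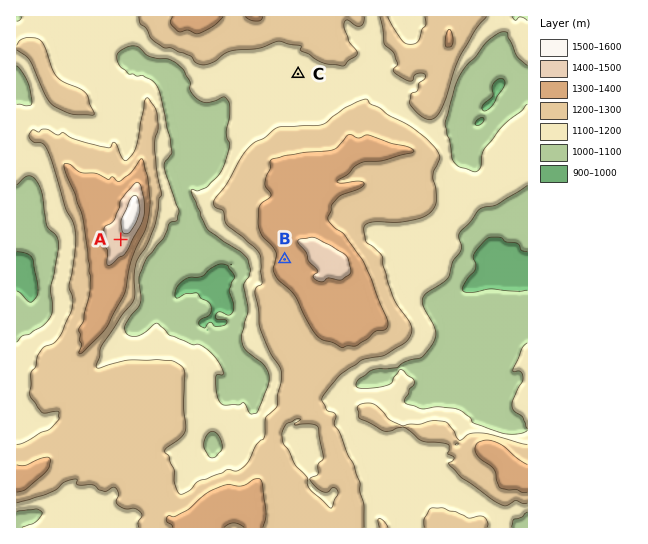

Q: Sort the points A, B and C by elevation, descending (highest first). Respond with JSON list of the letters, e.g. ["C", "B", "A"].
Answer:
["A", "B", "C"]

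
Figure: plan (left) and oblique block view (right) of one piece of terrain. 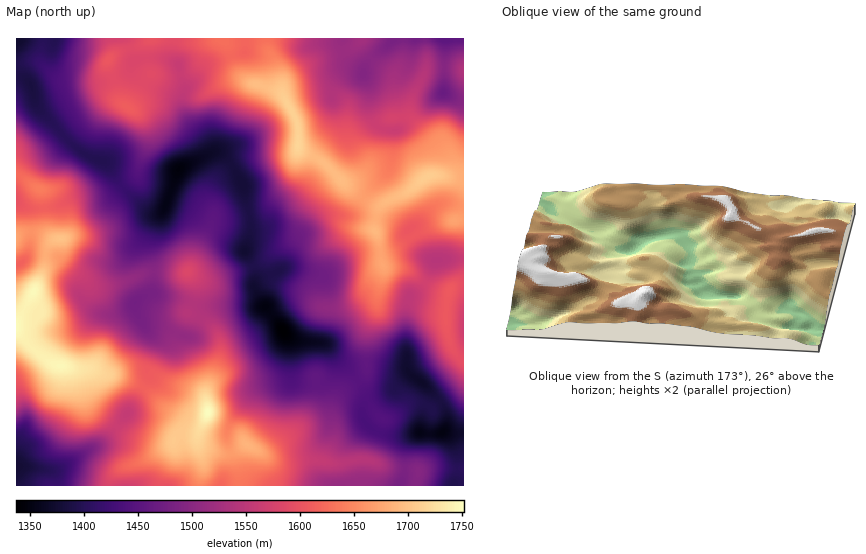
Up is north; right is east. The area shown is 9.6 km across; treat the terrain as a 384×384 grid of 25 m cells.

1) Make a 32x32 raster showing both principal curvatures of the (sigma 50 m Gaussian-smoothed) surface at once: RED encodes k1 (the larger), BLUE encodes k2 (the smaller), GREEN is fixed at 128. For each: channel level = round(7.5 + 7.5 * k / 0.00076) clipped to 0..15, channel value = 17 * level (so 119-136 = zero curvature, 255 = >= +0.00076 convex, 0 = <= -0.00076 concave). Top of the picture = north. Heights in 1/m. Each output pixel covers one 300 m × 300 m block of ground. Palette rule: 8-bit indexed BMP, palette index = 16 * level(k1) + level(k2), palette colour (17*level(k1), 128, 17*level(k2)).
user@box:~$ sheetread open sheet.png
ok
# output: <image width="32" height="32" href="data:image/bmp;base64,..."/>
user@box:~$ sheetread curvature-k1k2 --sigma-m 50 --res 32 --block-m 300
<image width="32" height="32" href="data:image/bmp;base64,Qk02CAAAAAAAADYEAAAoAAAAIAAAACAAAAABAAgAAAAAAAAEAAATCwAAEwsAAAABAAAAAAAAAIAAABGAAAAigAAAM4AAAESAAABVgAAAZoAAAHeAAACIgAAAmYAAAKqAAAC7gAAAzIAAAN2AAADugAAA/4AAAACAEQARgBEAIoARADOAEQBEgBEAVYARAGaAEQB3gBEAiIARAJmAEQCqgBEAu4ARAMyAEQDdgBEA7oARAP+AEQAAgCIAEYAiACKAIgAzgCIARIAiAFWAIgBmgCIAd4AiAIiAIgCZgCIAqoAiALuAIgDMgCIA3YAiAO6AIgD/gCIAAIAzABGAMwAigDMAM4AzAESAMwBVgDMAZoAzAHeAMwCIgDMAmYAzAKqAMwC7gDMAzIAzAN2AMwDugDMA/4AzAACARAARgEQAIoBEADOARABEgEQAVYBEAGaARAB3gEQAiIBEAJmARACqgEQAu4BEAMyARADdgEQA7oBEAP+ARAAAgFUAEYBVACKAVQAzgFUARIBVAFWAVQBmgFUAd4BVAIiAVQCZgFUAqoBVALuAVQDMgFUA3YBVAO6AVQD/gFUAAIBmABGAZgAigGYAM4BmAESAZgBVgGYAZoBmAHeAZgCIgGYAmYBmAKqAZgC7gGYAzIBmAN2AZgDugGYA/4BmAACAdwARgHcAIoB3ADOAdwBEgHcAVYB3AGaAdwB3gHcAiIB3AJmAdwCqgHcAu4B3AMyAdwDdgHcA7oB3AP+AdwAAgIgAEYCIACKAiAAzgIgARICIAFWAiABmgIgAd4CIAIiAiACZgIgAqoCIALuAiADMgIgA3YCIAO6AiAD/gIgAAICZABGAmQAigJkAM4CZAESAmQBVgJkAZoCZAHeAmQCIgJkAmYCZAKqAmQC7gJkAzICZAN2AmQDugJkA/4CZAACAqgARgKoAIoCqADOAqgBEgKoAVYCqAGaAqgB3gKoAiICqAJmAqgCqgKoAu4CqAMyAqgDdgKoA7oCqAP+AqgAAgLsAEYC7ACKAuwAzgLsARIC7AFWAuwBmgLsAd4C7AIiAuwCZgLsAqoC7ALuAuwDMgLsA3YC7AO6AuwD/gLsAAIDMABGAzAAigMwAM4DMAESAzABVgMwAZoDMAHeAzACIgMwAmYDMAKqAzAC7gMwAzIDMAN2AzADugMwA/4DMAACA3QARgN0AIoDdADOA3QBEgN0AVYDdAGaA3QB3gN0AiIDdAJmA3QCqgN0Au4DdAMyA3QDdgN0A7oDdAP+A3QAAgO4AEYDuACKA7gAzgO4ARIDuAFWA7gBmgO4Ad4DuAIiA7gCZgO4AqoDuALuA7gDMgO4A3YDuAO6A7gD/gO4AAID/ABGA/wAigP8AM4D/AESA/wBVgP8AZoD/AHeA/wCIgP8AmYD/AKqA/wC7gP8AzID/AN2A/wDugP8A/4D/AIanhnOGp/amhHOTc5XncZaWhpWXdmR0hISVpYLHyIN0dIODcXKoyPn3tpe4lOiTlnWm16amxujn1vj54unqxaSFlrSkgHCClIXG2bi2uNXD2PnGhYall6Tn6LWSttjElHNxlLi2gbCllpbJp6fWgaP6lpOnqIOVtWKAoZEwkGCEUKO2hsnawpJkdabHlPbC0MiVpsfatpW2YoW5x3G2gpOgtce2yMiEUUKVxqek+/qQY5eVlre0pqVzt6fGtbehosDY27iYt8ZzodWFZJX400FjlGNSg4SWpoa1Y4aokoCmgba3l5eX6fnCdaXWtun3tZKWhYSWp5aXlsd0lXFghMdj5tjZ1sjI6rLW5pOXt9fpxra1tMfatZWWx4VzkKK49/bnx9bE6PukxqWBYoSF9reGhWRkhJSAwrS0pVBQlvn3xqa0glCU54NzYJSEUWH2uIWWY2KQcDCT2MakQGDW+MaXtrW1cnKRlHN1lqWmxee2g7aAYLPHxbSm59qw0ujYp7aX+saBcpOEdIeVyaiWtMRBUqC06frmtJfq2cHEqLim1+j2YHGoqHVjdWOjpJa2x5GCcsjIqJOy6cfWcWSGuKfX+8RAhKi41saEk8nIuNq3YJXEt7iWY3H4p/dio7PI2GDz9KShlYSEt9az2+vIydbQpXNAo6RTUcbZ+/bmcnOUcMHD5nNytXN0hbW4ybiUUFGnxoSmxnRyo9bXlWFSY3LEo/n7+PaVdJSVgqa2tKJ0goaWuJSl1qaW9sWC1aWEhNbVx8f5xcW4lIRilaSlp6iChWO0YmLG5+j5xVJ0tfj5coGClORSdLeEg1CVt5e5p5G1c6antqRxgcbFhXOTtraEpqWk15VzlZK2gIPJqLmFgrWklZeHlsjEtfj3t4Nhg8b59/v5xKOSt8mUgLi4lXViUrLVtIa46aeEc7b417bF5sOB17SAcoXnxGJhg6a3hIKClvqmpffGtpd0dbjZ2Ka2pWOBgIFkVLX1c2GBgoSUtMPY/Nj2x2OGuaalloSFp/m2lHCDlmVSo9bIpaZ0Y3JAcpb496WFdKWmpaTXt5jHt3CAg5e0gnPm16emhWRzhHNwYfP3coSXlnKBYJLY/NeBcIOXgrXX+PrIqKSRY2OYmHRz9viTg7eWpcm31LHYooNylpaR2enJmJeXtPb4xJaXtvb3lVNStpZ0l4fmcFCQhHKnk7T5ppaGlpeGdLbm1vr3yPmWg5WmdHSmhefFUJWEpceUo/i2hoaYqYSWhZbYyJao+qR0doVkdaiGlfmwyLfIg6WDxvqWdZWEY4WFhKNjhNW1k7eGloaUlriU+rDHdbZ0c5al1ba2qJemt6iol4WnxoNjhIWWt5VypoTngpU="/>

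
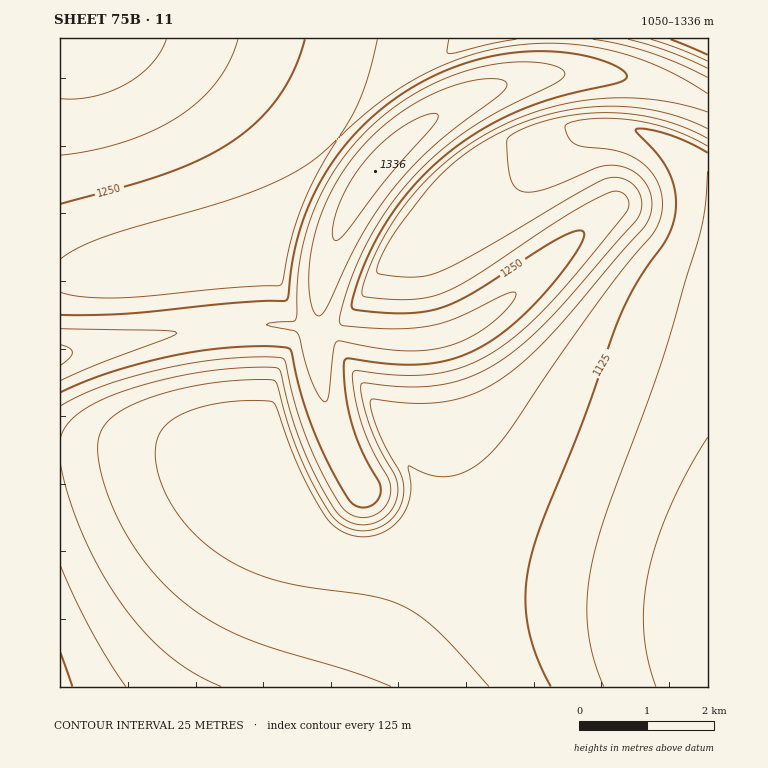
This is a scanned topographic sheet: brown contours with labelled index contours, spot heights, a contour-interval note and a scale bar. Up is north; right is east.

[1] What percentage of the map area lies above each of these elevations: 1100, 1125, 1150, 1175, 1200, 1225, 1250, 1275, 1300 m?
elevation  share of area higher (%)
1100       92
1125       85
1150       69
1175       56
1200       45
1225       33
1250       21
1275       11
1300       4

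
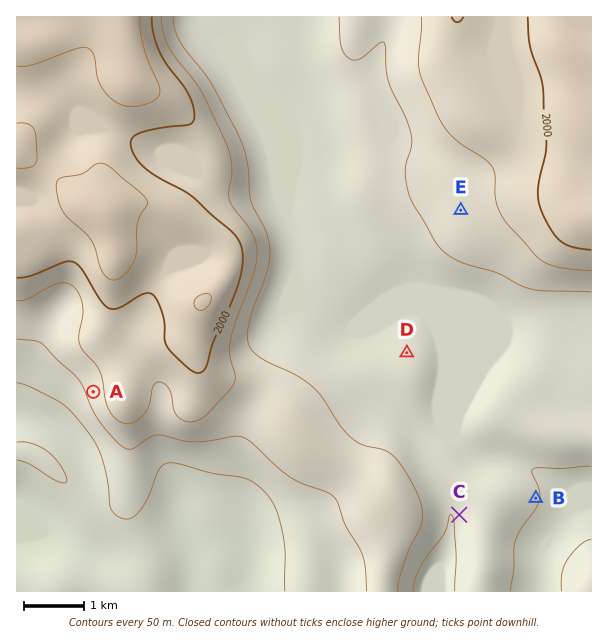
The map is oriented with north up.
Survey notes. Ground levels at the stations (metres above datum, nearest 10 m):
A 1920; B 1850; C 1850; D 1880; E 1930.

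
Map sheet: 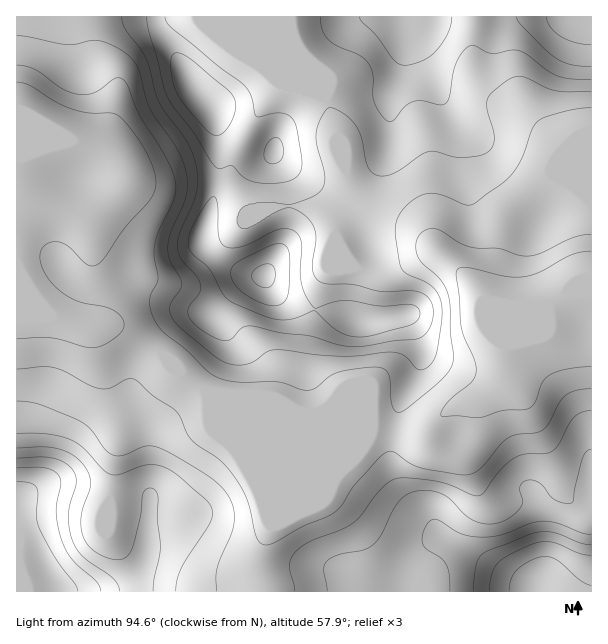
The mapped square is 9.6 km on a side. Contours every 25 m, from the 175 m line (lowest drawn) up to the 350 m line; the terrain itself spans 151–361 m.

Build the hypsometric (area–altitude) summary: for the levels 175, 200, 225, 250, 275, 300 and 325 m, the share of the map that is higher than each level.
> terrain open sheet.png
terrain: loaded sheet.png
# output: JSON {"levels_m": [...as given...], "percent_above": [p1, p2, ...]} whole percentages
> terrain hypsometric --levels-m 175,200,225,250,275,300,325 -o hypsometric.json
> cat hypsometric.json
{"levels_m": [175, 200, 225, 250, 275, 300, 325], "percent_above": [88, 70, 54, 38, 18, 8, 4]}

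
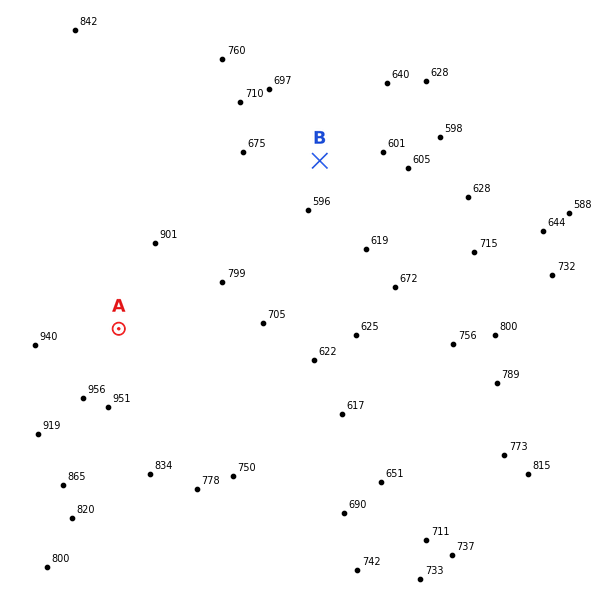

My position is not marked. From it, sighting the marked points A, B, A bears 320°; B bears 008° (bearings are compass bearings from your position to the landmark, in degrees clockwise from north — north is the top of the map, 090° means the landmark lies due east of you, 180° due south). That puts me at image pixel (271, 510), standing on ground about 720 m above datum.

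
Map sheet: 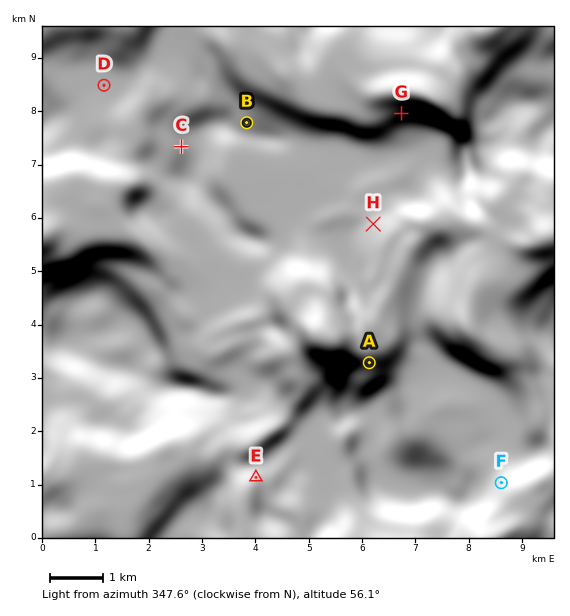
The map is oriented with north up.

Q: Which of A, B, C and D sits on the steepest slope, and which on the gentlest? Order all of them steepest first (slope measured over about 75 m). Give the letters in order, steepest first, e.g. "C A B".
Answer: A C B D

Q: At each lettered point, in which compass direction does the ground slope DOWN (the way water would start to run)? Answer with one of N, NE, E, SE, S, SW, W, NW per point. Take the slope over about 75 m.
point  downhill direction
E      NE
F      NW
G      S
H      NW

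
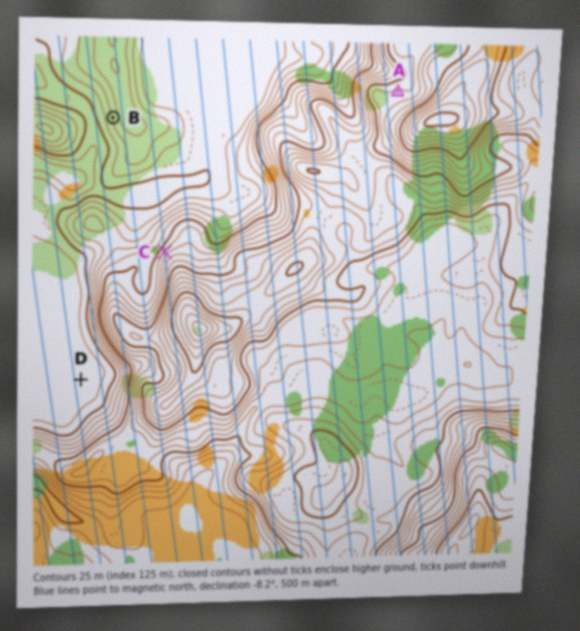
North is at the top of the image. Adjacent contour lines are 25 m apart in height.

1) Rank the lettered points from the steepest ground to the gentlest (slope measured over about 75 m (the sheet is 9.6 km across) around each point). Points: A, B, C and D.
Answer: C B A D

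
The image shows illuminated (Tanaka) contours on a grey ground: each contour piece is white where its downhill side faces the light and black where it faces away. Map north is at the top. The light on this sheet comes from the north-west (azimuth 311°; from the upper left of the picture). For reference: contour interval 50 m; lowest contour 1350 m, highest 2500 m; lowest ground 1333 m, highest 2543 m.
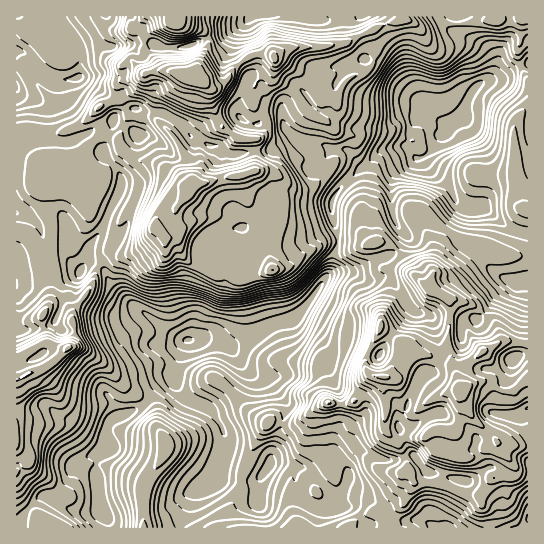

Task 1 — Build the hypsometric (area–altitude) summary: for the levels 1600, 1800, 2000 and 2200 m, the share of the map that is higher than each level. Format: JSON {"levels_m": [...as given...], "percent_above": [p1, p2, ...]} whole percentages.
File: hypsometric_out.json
{"levels_m": [1600, 1800, 2000, 2200], "percent_above": [87, 67, 36, 14]}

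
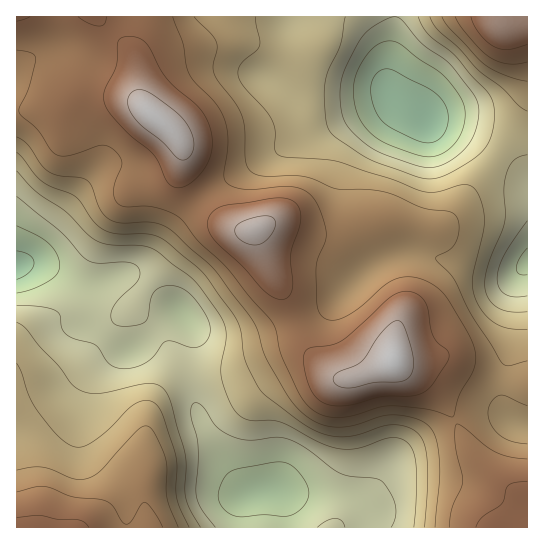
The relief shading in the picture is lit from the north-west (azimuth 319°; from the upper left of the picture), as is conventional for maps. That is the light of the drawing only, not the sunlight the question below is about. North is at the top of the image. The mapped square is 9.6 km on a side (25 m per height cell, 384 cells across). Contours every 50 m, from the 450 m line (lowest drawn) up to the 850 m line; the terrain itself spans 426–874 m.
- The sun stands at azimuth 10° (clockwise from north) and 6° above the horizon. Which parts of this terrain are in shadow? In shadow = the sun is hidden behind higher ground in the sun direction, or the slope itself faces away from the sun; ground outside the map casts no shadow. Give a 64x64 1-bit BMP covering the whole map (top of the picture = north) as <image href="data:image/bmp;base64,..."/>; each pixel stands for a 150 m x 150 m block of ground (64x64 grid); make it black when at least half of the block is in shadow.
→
<image width="64" height="64" href="data:image/bmp;base64,Qk0+AgAAAAAAAD4AAAAoAAAAQAAAAEAAAAABAAEAAAAAAAACAAATCwAAEwsAAAIAAAAAAAAA////AAAAAAAAAAAAf/4AAAAAAAD//wAAAAAAAf//gAAAAAAB//+AAAAAAAP//8AAAAAAB///wAAAAAAP///gAAAAAB///+AAAAAAH///8AAAAAAf///wAAAAAB////AAAAAAH///+AAAAAAf///4AAAAAB////gAAAAAD///+AAAAAAB///wAAAAAAD///AAAAAAAPgfwAAAAAAB4AMAAAAAAAHgAAAAAAABwcAAAAAAAAP8AAAAAAAAB/4AAAAAAAAP/gAAAAAAAB//AAAAAAAAP/8AAAAAAAB//4AAAAAAEP//gAAAAAB///8AAAAAAH///gAAAABg///8AAAAAPn///wAAAAA////+AAAAAD////4AAAAAP////gAAAAA////8AAAAAD///+AAAAAAP///AAAAAAA///4AAAAAAD///AAAAAAAP/A8AAAAAAA/4AAAAAAAAD/gAAAAAAAAP+AAAAAAAAA/4HAAAAAAAD/B+AAAAAAAPAH4AAAAAcA4A/gAAAAH+DgD8AAAAA/+MAPgAAAAD/8gA8AAAAAf/4ADAAAAAB//gAAAAAAAH/+AAAAAAAA//4AAAAAAAD//wAAAAAAAP//AAAAAAAB//8AAAAAAAH//wAAAAAAB///AAAAAAAP//8AAAAAAA///wAAAAAAD//gAAAAAAAH/8AAAAAAAAA/AA=="/>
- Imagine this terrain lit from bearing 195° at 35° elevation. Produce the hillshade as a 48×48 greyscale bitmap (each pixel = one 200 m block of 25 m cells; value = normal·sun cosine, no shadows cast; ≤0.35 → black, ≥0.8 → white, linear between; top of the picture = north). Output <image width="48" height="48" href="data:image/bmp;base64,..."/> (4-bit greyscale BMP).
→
<image width="48" height="48" href="data:image/bmp;base64,Qk32BAAAAAAAAHYAAAAoAAAAMAAAADAAAAABAAQAAAAAAIAEAAATCwAAEwsAABAAAAAAAAAAAAAAABEREQAiIiIAMzMzAERERABVVVUAZmZmAHd3dwCIiIgAmZmZAKqqqgC7u7sAzMzMAN3d3QDu7u4A////AGZmZVVnd3UyIjRVVVZmZnd3eIiIh3d3d1ZmVEVnd3UyI0VVVVZmZnd3iIiIh3d3d1VVQ0Vnd3VDNWZmZmd3d3eIiIiId3d3d0RDM0Vmd3ZUVneId3iIiIiIiIiId3d3d0RDNEVmd3ZVZ3iJmZmZmZmYiIiIiIh3ZlRERVZmd2ZVZ4iZmZmaqqmZiImZiYhlRFVVVWZmZ2VEV4maqqqru7qpmZmZmYZUM2ZmZmZmZmU0V4mqqqu83Mu6qqqpmHVDM3dmZmZmZmQ0V5mru7ze7t3LvMy6l2RERXd2ZmZmZlQ0aJqru83v/u3c3d3Kl2VWd4dmZmZmZVRFeJqqu83u7t3d3u3Kl2Z4iXdmZmZmVENGiZqqqrzd3MzN3u26h3eImXdmZmZVRDRXiZmZmrzLu7u83cupiIiImXdmZmZUQzRniZmYmru6mZmau6mYiIiIiHZmZmVUREVniIiJmruph3eImZh4iId3d2ZVVWZmZmZ3d3iJqqqYZmZ3iHd3iHdmZlVVVWZ3d3d2ZneJmqmHVVZ3d2Znd2VWZlVVZmd4iIdlVniJmZh2VVZndmZmZVRFVUVWd3eIiIdlZ4maqph2VVVWZmZmZUM0REVnd3eIiIZmiau7u6l2VURFZmZmVDMzMzRWd3d3iHd4q8zMy6mHZVREVVZmUzMyMyNVZnd3d3iavMzMu6h3ZmVUREREQzMzMzNFZ3d3d4mrzMzLuph2d3dlQzMzRFVURFVWeIiIeIm8zMzLqYdmeIh2VDM0VmZmZXd3iZmZmZq83dzLqHdneIiHZURWZ3d3dqmZqqq7u7vN3dzKmHd3iImYh3d4iHeIiKu7qrvMzMzN3Mu6mIh3iIiZmIiZiHeImbu7u7zd3d3Mu6mYiIiHd3iImZmIh3d4iau7u7zd3NzLqYdmZ3d3d3d4iId2Z3d3iKu7u7u7u8y6l2VERFVmZmZmZmVVVmZmeKu8u7qqmqqqh2QyIjNEVVVVVEM0RWZmd7zMy6mYiJmqmGUyIREjRVVEMyIjRVZnd7zcy6mHd4mqmHZUMhEiRFRDIRESNFZneMzMu6mHeJmqmYdlQzMzRVQxEAARI0Z3iMy7qqmIiaqpmHdmZVVVVUMhAAARI0Z3icuqmZmZq7uod3ZmZ3ZmVDIRARIjNFZ4icupiJmavLqXZmZmd3d2ZTIiIzRVVWZ4ibqYiImru6l2VVVmZ3d3ZUMzRVZnd3d4mZmIiImqqodlREVVZmZ3ZlRFVneIiIiImYiIiImZmGVERERFVWZ3dlVWZ3iJmZmZqnd3d4iIdlRDMzREVWd3dmZmeImaq7u7qnd3d3d3ZVRERERFZniHd2Z3iJmrvMzMu4d3d3d3ZlVVVVZneIiId3eImaq7zN7ty4h3d3eHdmZmZ3eImYh3iIiJmqvM3d7ty5iHd4iIdmZmd3eImHd3iIiZqrvN3u7cu5mYiZmHdmZmZmd3d2Z3d3iaq7zN7u3LqqmZmZmHZmZmVWZ3dmZ3d3iaqrvN3cupmamZmpmHZmZlVWZ3ZmZ3Z3iaqrvM3LqYiA=="/>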